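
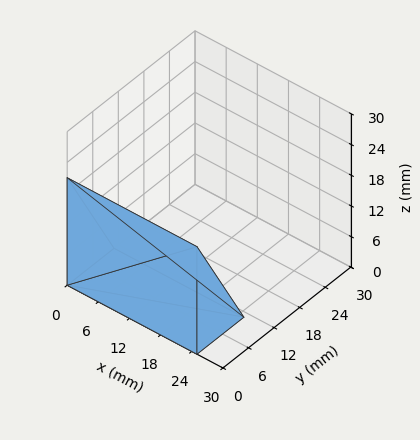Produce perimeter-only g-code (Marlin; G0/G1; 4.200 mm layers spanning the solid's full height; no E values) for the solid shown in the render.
Reading the render: the shape is a wedge (ramp): 25 × 11 mm base, rising to 21 mm along the y=0 edge and sloping linearly to z=0 at y=11 (dimensions read to the nearest mm from the axis ticks). For the g-code, the solid's height is divided into equal slices at the stated Δz and each level perimeter traced with G1 moves after a G0 lift.

; perimeter-only toolpath
G21 ; units = mm
G90 ; absolute positioning
G28 ; home
; layer 1
G0 Z4.200
G0 X0.000 Y0.000
G1 X25.000 Y0.000
G1 X25.000 Y8.800
G1 X0.000 Y8.800
G1 X0.000 Y0.000
; layer 2
G0 Z8.400
G0 X0.000 Y0.000
G1 X25.000 Y0.000
G1 X25.000 Y6.600
G1 X0.000 Y6.600
G1 X0.000 Y0.000
; layer 3
G0 Z12.600
G0 X0.000 Y0.000
G1 X25.000 Y0.000
G1 X25.000 Y4.400
G1 X0.000 Y4.400
G1 X0.000 Y0.000
; layer 4
G0 Z16.800
G0 X0.000 Y0.000
G1 X25.000 Y0.000
G1 X25.000 Y2.200
G1 X0.000 Y2.200
G1 X0.000 Y0.000
M2 ; end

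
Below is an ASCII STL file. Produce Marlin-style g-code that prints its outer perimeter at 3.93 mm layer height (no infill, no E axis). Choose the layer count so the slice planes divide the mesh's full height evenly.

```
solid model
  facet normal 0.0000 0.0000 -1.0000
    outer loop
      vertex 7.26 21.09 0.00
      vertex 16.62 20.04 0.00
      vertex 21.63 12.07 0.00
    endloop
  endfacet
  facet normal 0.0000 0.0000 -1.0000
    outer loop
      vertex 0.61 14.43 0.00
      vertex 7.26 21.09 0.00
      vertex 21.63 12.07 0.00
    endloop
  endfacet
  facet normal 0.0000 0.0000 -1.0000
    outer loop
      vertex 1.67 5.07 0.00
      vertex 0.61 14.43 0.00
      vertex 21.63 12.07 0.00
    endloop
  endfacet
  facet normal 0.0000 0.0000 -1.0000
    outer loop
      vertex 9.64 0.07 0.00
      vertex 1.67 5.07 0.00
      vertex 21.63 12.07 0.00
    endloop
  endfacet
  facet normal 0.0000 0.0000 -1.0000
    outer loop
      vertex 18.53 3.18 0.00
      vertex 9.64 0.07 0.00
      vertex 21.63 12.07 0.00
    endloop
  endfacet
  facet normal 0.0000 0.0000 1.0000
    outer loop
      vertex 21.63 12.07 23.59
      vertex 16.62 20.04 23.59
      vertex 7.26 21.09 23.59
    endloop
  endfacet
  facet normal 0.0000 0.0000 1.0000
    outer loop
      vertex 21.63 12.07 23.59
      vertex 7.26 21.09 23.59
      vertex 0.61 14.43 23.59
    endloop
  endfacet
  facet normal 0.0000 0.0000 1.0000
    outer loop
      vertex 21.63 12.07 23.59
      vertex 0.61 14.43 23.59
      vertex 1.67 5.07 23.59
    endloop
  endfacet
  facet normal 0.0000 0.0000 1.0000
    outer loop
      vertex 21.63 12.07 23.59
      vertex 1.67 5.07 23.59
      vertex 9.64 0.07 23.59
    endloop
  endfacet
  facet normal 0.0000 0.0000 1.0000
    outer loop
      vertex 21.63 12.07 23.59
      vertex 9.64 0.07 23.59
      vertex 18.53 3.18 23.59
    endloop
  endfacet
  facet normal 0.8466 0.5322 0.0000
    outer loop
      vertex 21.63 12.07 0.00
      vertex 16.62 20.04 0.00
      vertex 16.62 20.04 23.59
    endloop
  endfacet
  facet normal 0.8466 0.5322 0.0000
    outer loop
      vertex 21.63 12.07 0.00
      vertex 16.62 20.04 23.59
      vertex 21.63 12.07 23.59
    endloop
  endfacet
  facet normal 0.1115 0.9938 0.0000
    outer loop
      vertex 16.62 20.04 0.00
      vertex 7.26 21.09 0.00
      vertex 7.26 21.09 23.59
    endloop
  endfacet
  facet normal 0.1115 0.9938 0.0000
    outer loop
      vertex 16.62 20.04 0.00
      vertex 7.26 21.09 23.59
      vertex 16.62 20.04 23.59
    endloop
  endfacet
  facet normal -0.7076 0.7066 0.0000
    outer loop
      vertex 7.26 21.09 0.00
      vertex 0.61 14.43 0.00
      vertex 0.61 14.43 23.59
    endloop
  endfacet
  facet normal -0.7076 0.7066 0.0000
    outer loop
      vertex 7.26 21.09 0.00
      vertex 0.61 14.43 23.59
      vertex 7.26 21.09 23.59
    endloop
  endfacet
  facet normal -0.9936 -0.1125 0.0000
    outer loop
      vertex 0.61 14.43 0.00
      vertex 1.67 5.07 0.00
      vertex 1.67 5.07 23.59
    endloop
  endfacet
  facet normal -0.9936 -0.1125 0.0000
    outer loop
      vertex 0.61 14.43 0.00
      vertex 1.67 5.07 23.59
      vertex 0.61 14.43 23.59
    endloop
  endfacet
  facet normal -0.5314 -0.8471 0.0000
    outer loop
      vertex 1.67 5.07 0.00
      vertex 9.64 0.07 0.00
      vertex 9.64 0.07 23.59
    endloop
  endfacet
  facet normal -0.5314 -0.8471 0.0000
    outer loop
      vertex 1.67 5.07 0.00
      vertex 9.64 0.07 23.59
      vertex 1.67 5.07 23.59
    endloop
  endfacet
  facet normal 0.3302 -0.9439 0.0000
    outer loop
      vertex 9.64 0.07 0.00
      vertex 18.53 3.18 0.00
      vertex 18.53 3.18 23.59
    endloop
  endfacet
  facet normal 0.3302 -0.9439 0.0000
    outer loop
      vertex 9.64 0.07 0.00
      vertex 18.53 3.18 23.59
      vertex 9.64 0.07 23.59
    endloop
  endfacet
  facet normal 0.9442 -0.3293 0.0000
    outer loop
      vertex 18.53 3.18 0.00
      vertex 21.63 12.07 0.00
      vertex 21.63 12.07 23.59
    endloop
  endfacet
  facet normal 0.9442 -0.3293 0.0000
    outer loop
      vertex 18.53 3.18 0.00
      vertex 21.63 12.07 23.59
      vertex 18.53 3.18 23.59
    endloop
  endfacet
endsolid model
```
; perimeter-only toolpath
G21 ; units = mm
G90 ; absolute positioning
G28 ; home
; layer 1
G0 Z3.93
G0 X21.63 Y12.07
G1 X16.62 Y20.04
G1 X7.26 Y21.09
G1 X0.61 Y14.43
G1 X1.67 Y5.07
G1 X9.64 Y0.07
G1 X18.53 Y3.18
G1 X21.63 Y12.07
; layer 2
G0 Z7.86
G0 X21.63 Y12.07
G1 X16.62 Y20.04
G1 X7.26 Y21.09
G1 X0.61 Y14.43
G1 X1.67 Y5.07
G1 X9.64 Y0.07
G1 X18.53 Y3.18
G1 X21.63 Y12.07
; layer 3
G0 Z11.79
G0 X21.63 Y12.07
G1 X16.62 Y20.04
G1 X7.26 Y21.09
G1 X0.61 Y14.43
G1 X1.67 Y5.07
G1 X9.64 Y0.07
G1 X18.53 Y3.18
G1 X21.63 Y12.07
; layer 4
G0 Z15.73
G0 X21.63 Y12.07
G1 X16.62 Y20.04
G1 X7.26 Y21.09
G1 X0.61 Y14.43
G1 X1.67 Y5.07
G1 X9.64 Y0.07
G1 X18.53 Y3.18
G1 X21.63 Y12.07
; layer 5
G0 Z19.66
G0 X21.63 Y12.07
G1 X16.62 Y20.04
G1 X7.26 Y21.09
G1 X0.61 Y14.43
G1 X1.67 Y5.07
G1 X9.64 Y0.07
G1 X18.53 Y3.18
G1 X21.63 Y12.07
; layer 6
G0 Z23.59
G0 X21.63 Y12.07
G1 X16.62 Y20.04
G1 X7.26 Y21.09
G1 X0.61 Y14.43
G1 X1.67 Y5.07
G1 X9.64 Y0.07
G1 X18.53 Y3.18
G1 X21.63 Y12.07
M2 ; end

The solid is a regular 7-sided prism (a cylinder approximated with 7 flat sides), circumscribed radius ≈ 10.8 mm, height ≈ 23.6 mm. Slicing at Δz = 3.93 mm — 6 equal slices spanning the solid's height, so layer i sits at z = i·h/6 — gives 6 non-empty perimeters. Each is a 7-segment closed polygon; G0 lifts to the layer z and rapids to the start vertex, then G1 traces the edges.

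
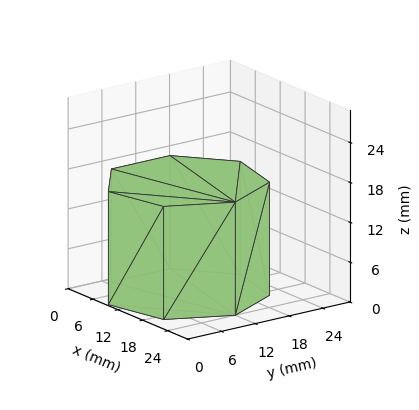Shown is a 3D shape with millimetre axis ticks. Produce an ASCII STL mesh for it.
Reading the render: the shape is a regular 7-sided prism (a cylinder approximated with 7 flat sides), circumscribed radius ≈ 12 mm, height ≈ 17 mm (dimensions read to the nearest mm from the axis ticks). For the STL, each face is triangulated and given an outward normal.

solid part
  facet normal 0.0000 0.0000 -1.0000
    outer loop
      vertex 9.3 23.7 0.0
      vertex 19.5 21.4 0.0
      vertex 24.0 12.0 0.0
    endloop
  endfacet
  facet normal 0.0000 0.0000 -1.0000
    outer loop
      vertex 1.2 17.2 0.0
      vertex 9.3 23.7 0.0
      vertex 24.0 12.0 0.0
    endloop
  endfacet
  facet normal 0.0000 0.0000 -1.0000
    outer loop
      vertex 1.2 6.8 0.0
      vertex 1.2 17.2 0.0
      vertex 24.0 12.0 0.0
    endloop
  endfacet
  facet normal 0.0000 0.0000 -1.0000
    outer loop
      vertex 9.3 0.3 0.0
      vertex 1.2 6.8 0.0
      vertex 24.0 12.0 0.0
    endloop
  endfacet
  facet normal 0.0000 0.0000 -1.0000
    outer loop
      vertex 19.5 2.6 0.0
      vertex 9.3 0.3 0.0
      vertex 24.0 12.0 0.0
    endloop
  endfacet
  facet normal 0.0000 0.0000 1.0000
    outer loop
      vertex 24.0 12.0 17.0
      vertex 19.5 21.4 17.0
      vertex 9.3 23.7 17.0
    endloop
  endfacet
  facet normal 0.0000 0.0000 1.0000
    outer loop
      vertex 24.0 12.0 17.0
      vertex 9.3 23.7 17.0
      vertex 1.2 17.2 17.0
    endloop
  endfacet
  facet normal 0.0000 0.0000 1.0000
    outer loop
      vertex 24.0 12.0 17.0
      vertex 1.2 17.2 17.0
      vertex 1.2 6.8 17.0
    endloop
  endfacet
  facet normal 0.0000 0.0000 1.0000
    outer loop
      vertex 24.0 12.0 17.0
      vertex 1.2 6.8 17.0
      vertex 9.3 0.3 17.0
    endloop
  endfacet
  facet normal 0.0000 0.0000 1.0000
    outer loop
      vertex 24.0 12.0 17.0
      vertex 9.3 0.3 17.0
      vertex 19.5 2.6 17.0
    endloop
  endfacet
  facet normal 0.9020 0.4318 0.0000
    outer loop
      vertex 24.0 12.0 0.0
      vertex 19.5 21.4 0.0
      vertex 19.5 21.4 17.0
    endloop
  endfacet
  facet normal 0.9020 0.4318 0.0000
    outer loop
      vertex 24.0 12.0 0.0
      vertex 19.5 21.4 17.0
      vertex 24.0 12.0 17.0
    endloop
  endfacet
  facet normal 0.2200 0.9755 0.0000
    outer loop
      vertex 19.5 21.4 0.0
      vertex 9.3 23.7 0.0
      vertex 9.3 23.7 17.0
    endloop
  endfacet
  facet normal 0.2200 0.9755 0.0000
    outer loop
      vertex 19.5 21.4 0.0
      vertex 9.3 23.7 17.0
      vertex 19.5 21.4 17.0
    endloop
  endfacet
  facet normal -0.6259 0.7799 0.0000
    outer loop
      vertex 9.3 23.7 0.0
      vertex 1.2 17.2 0.0
      vertex 1.2 17.2 17.0
    endloop
  endfacet
  facet normal -0.6259 0.7799 0.0000
    outer loop
      vertex 9.3 23.7 0.0
      vertex 1.2 17.2 17.0
      vertex 9.3 23.7 17.0
    endloop
  endfacet
  facet normal -1.0000 0.0000 0.0000
    outer loop
      vertex 1.2 17.2 0.0
      vertex 1.2 6.8 0.0
      vertex 1.2 6.8 17.0
    endloop
  endfacet
  facet normal -1.0000 0.0000 0.0000
    outer loop
      vertex 1.2 17.2 0.0
      vertex 1.2 6.8 17.0
      vertex 1.2 17.2 17.0
    endloop
  endfacet
  facet normal -0.6259 -0.7799 0.0000
    outer loop
      vertex 1.2 6.8 0.0
      vertex 9.3 0.3 0.0
      vertex 9.3 0.3 17.0
    endloop
  endfacet
  facet normal -0.6259 -0.7799 0.0000
    outer loop
      vertex 1.2 6.8 0.0
      vertex 9.3 0.3 17.0
      vertex 1.2 6.8 17.0
    endloop
  endfacet
  facet normal 0.2200 -0.9755 0.0000
    outer loop
      vertex 9.3 0.3 0.0
      vertex 19.5 2.6 0.0
      vertex 19.5 2.6 17.0
    endloop
  endfacet
  facet normal 0.2200 -0.9755 0.0000
    outer loop
      vertex 9.3 0.3 0.0
      vertex 19.5 2.6 17.0
      vertex 9.3 0.3 17.0
    endloop
  endfacet
  facet normal 0.9020 -0.4318 0.0000
    outer loop
      vertex 19.5 2.6 0.0
      vertex 24.0 12.0 0.0
      vertex 24.0 12.0 17.0
    endloop
  endfacet
  facet normal 0.9020 -0.4318 0.0000
    outer loop
      vertex 19.5 2.6 0.0
      vertex 24.0 12.0 17.0
      vertex 19.5 2.6 17.0
    endloop
  endfacet
endsolid part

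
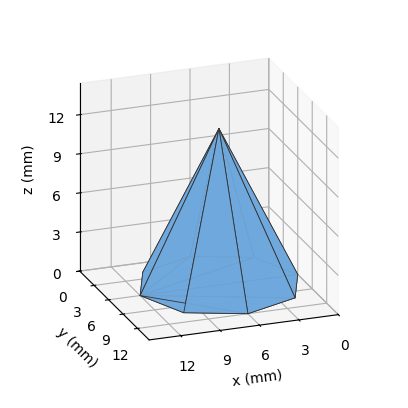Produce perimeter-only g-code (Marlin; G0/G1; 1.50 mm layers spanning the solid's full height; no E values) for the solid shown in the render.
Reading the render: the shape is a regular 8-sided pyramid, base circumscribed radius ≈ 6 mm, apex at z ≈ 12 mm (dimensions read to the nearest mm from the axis ticks). For the g-code, the solid's height is divided into equal slices at the stated Δz and each level perimeter traced with G1 moves after a G0 lift.

; perimeter-only toolpath
G21 ; units = mm
G90 ; absolute positioning
G28 ; home
; layer 1
G0 Z1.50
G0 X11.25 Y6.00
G1 X9.71 Y9.71
G1 X6.00 Y11.25
G1 X2.29 Y9.71
G1 X0.75 Y6.00
G1 X2.29 Y2.29
G1 X6.00 Y0.75
G1 X9.71 Y2.29
G1 X11.25 Y6.00
; layer 2
G0 Z3.00
G0 X10.50 Y6.00
G1 X9.18 Y9.18
G1 X6.00 Y10.50
G1 X2.82 Y9.18
G1 X1.50 Y6.00
G1 X2.82 Y2.82
G1 X6.00 Y1.50
G1 X9.18 Y2.82
G1 X10.50 Y6.00
; layer 3
G0 Z4.50
G0 X9.75 Y6.00
G1 X8.65 Y8.65
G1 X6.00 Y9.75
G1 X3.35 Y8.65
G1 X2.25 Y6.00
G1 X3.35 Y3.35
G1 X6.00 Y2.25
G1 X8.65 Y3.35
G1 X9.75 Y6.00
; layer 4
G0 Z6.00
G0 X9.00 Y6.00
G1 X8.12 Y8.12
G1 X6.00 Y9.00
G1 X3.88 Y8.12
G1 X3.00 Y6.00
G1 X3.88 Y3.88
G1 X6.00 Y3.00
G1 X8.12 Y3.88
G1 X9.00 Y6.00
; layer 5
G0 Z7.50
G0 X8.25 Y6.00
G1 X7.59 Y7.59
G1 X6.00 Y8.25
G1 X4.41 Y7.59
G1 X3.75 Y6.00
G1 X4.41 Y4.41
G1 X6.00 Y3.75
G1 X7.59 Y4.41
G1 X8.25 Y6.00
; layer 6
G0 Z9.00
G0 X7.50 Y6.00
G1 X7.06 Y7.06
G1 X6.00 Y7.50
G1 X4.94 Y7.06
G1 X4.50 Y6.00
G1 X4.94 Y4.94
G1 X6.00 Y4.50
G1 X7.06 Y4.94
G1 X7.50 Y6.00
; layer 7
G0 Z10.50
G0 X6.75 Y6.00
G1 X6.53 Y6.53
G1 X6.00 Y6.75
G1 X5.47 Y6.53
G1 X5.25 Y6.00
G1 X5.47 Y5.47
G1 X6.00 Y5.25
G1 X6.53 Y5.47
G1 X6.75 Y6.00
M2 ; end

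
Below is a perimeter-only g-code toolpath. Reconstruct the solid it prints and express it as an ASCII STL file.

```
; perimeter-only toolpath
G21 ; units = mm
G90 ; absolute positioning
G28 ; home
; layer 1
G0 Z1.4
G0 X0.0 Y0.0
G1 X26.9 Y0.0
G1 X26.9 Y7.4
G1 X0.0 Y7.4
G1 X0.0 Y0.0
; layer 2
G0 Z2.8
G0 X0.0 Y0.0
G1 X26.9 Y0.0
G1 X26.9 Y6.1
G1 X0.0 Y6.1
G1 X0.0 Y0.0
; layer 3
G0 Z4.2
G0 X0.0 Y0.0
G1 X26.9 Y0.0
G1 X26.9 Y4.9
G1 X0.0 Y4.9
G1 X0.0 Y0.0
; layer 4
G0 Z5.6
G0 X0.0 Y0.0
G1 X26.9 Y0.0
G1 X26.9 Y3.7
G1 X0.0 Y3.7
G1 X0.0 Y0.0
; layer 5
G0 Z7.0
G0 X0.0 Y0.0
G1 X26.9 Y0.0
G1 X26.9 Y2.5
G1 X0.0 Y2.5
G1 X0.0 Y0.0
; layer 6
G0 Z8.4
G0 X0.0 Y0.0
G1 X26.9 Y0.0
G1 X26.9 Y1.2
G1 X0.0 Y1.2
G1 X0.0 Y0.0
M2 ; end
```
solid part
  facet normal 0.0000 0.0000 -1.0000
    outer loop
      vertex 26.9 8.6 0.0
      vertex 26.9 0.0 0.0
      vertex 0.0 0.0 0.0
    endloop
  endfacet
  facet normal 0.0000 0.0000 -1.0000
    outer loop
      vertex 0.0 8.6 0.0
      vertex 26.9 8.6 0.0
      vertex 0.0 0.0 0.0
    endloop
  endfacet
  facet normal 0.0000 -1.0000 0.0000
    outer loop
      vertex 0.0 0.0 0.0
      vertex 26.9 0.0 0.0
      vertex 26.9 0.0 9.8
    endloop
  endfacet
  facet normal 0.0000 -1.0000 0.0000
    outer loop
      vertex 0.0 0.0 0.0
      vertex 26.9 0.0 9.8
      vertex 0.0 0.0 9.8
    endloop
  endfacet
  facet normal 0.0000 0.7516 0.6596
    outer loop
      vertex 0.0 0.0 9.8
      vertex 26.9 0.0 9.8
      vertex 26.9 8.6 0.0
    endloop
  endfacet
  facet normal 0.0000 0.7516 0.6596
    outer loop
      vertex 0.0 0.0 9.8
      vertex 26.9 8.6 0.0
      vertex 0.0 8.6 0.0
    endloop
  endfacet
  facet normal -1.0000 0.0000 0.0000
    outer loop
      vertex 0.0 0.0 9.8
      vertex 0.0 8.6 0.0
      vertex 0.0 0.0 0.0
    endloop
  endfacet
  facet normal 1.0000 0.0000 0.0000
    outer loop
      vertex 26.9 0.0 0.0
      vertex 26.9 8.6 0.0
      vertex 26.9 0.0 9.8
    endloop
  endfacet
endsolid part

The G0 Z moves step by Δz≈1.4 mm. The G1 loops shrink linearly with z, so the solid tapers from its base footprint up to z≈9.8. Closing with a flat bottom cap and the tapered top and triangulating gives 8 facets — a wedge (ramp): 26.9 × 8.6 mm base, rising to 9.8 mm along the y=0 edge and sloping linearly to z=0 at y=8.6.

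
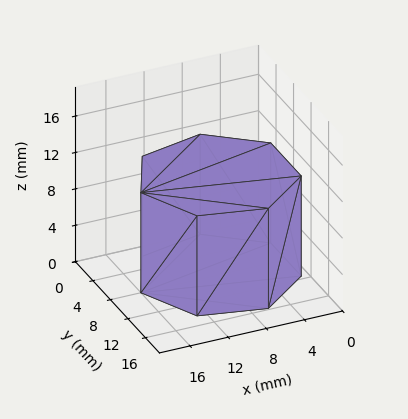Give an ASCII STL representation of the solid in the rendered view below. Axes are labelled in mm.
Reading the render: the shape is a regular 7-sided prism (a cylinder approximated with 7 flat sides), circumscribed radius ≈ 8 mm, height ≈ 11 mm (dimensions read to the nearest mm from the axis ticks). For the STL, each face is triangulated and given an outward normal.

solid part
  facet normal 0.0000 0.0000 -1.0000
    outer loop
      vertex 6.220 15.799 0.000
      vertex 12.988 14.255 0.000
      vertex 16.000 8.000 0.000
    endloop
  endfacet
  facet normal 0.0000 0.0000 -1.0000
    outer loop
      vertex 0.792 11.471 0.000
      vertex 6.220 15.799 0.000
      vertex 16.000 8.000 0.000
    endloop
  endfacet
  facet normal 0.0000 0.0000 -1.0000
    outer loop
      vertex 0.792 4.529 0.000
      vertex 0.792 11.471 0.000
      vertex 16.000 8.000 0.000
    endloop
  endfacet
  facet normal 0.0000 0.0000 -1.0000
    outer loop
      vertex 6.220 0.201 0.000
      vertex 0.792 4.529 0.000
      vertex 16.000 8.000 0.000
    endloop
  endfacet
  facet normal 0.0000 0.0000 -1.0000
    outer loop
      vertex 12.988 1.745 0.000
      vertex 6.220 0.201 0.000
      vertex 16.000 8.000 0.000
    endloop
  endfacet
  facet normal 0.0000 0.0000 1.0000
    outer loop
      vertex 16.000 8.000 11.000
      vertex 12.988 14.255 11.000
      vertex 6.220 15.799 11.000
    endloop
  endfacet
  facet normal 0.0000 0.0000 1.0000
    outer loop
      vertex 16.000 8.000 11.000
      vertex 6.220 15.799 11.000
      vertex 0.792 11.471 11.000
    endloop
  endfacet
  facet normal 0.0000 0.0000 1.0000
    outer loop
      vertex 16.000 8.000 11.000
      vertex 0.792 11.471 11.000
      vertex 0.792 4.529 11.000
    endloop
  endfacet
  facet normal 0.0000 0.0000 1.0000
    outer loop
      vertex 16.000 8.000 11.000
      vertex 0.792 4.529 11.000
      vertex 6.220 0.201 11.000
    endloop
  endfacet
  facet normal 0.0000 0.0000 1.0000
    outer loop
      vertex 16.000 8.000 11.000
      vertex 6.220 0.201 11.000
      vertex 12.988 1.745 11.000
    endloop
  endfacet
  facet normal 0.9010 0.4339 0.0000
    outer loop
      vertex 16.000 8.000 0.000
      vertex 12.988 14.255 0.000
      vertex 12.988 14.255 11.000
    endloop
  endfacet
  facet normal 0.9010 0.4339 0.0000
    outer loop
      vertex 16.000 8.000 0.000
      vertex 12.988 14.255 11.000
      vertex 16.000 8.000 11.000
    endloop
  endfacet
  facet normal 0.2224 0.9750 0.0000
    outer loop
      vertex 12.988 14.255 0.000
      vertex 6.220 15.799 0.000
      vertex 6.220 15.799 11.000
    endloop
  endfacet
  facet normal 0.2224 0.9750 0.0000
    outer loop
      vertex 12.988 14.255 0.000
      vertex 6.220 15.799 11.000
      vertex 12.988 14.255 11.000
    endloop
  endfacet
  facet normal -0.6234 0.7819 0.0000
    outer loop
      vertex 6.220 15.799 0.000
      vertex 0.792 11.471 0.000
      vertex 0.792 11.471 11.000
    endloop
  endfacet
  facet normal -0.6234 0.7819 0.0000
    outer loop
      vertex 6.220 15.799 0.000
      vertex 0.792 11.471 11.000
      vertex 6.220 15.799 11.000
    endloop
  endfacet
  facet normal -1.0000 0.0000 0.0000
    outer loop
      vertex 0.792 11.471 0.000
      vertex 0.792 4.529 0.000
      vertex 0.792 4.529 11.000
    endloop
  endfacet
  facet normal -1.0000 0.0000 0.0000
    outer loop
      vertex 0.792 11.471 0.000
      vertex 0.792 4.529 11.000
      vertex 0.792 11.471 11.000
    endloop
  endfacet
  facet normal -0.6234 -0.7819 0.0000
    outer loop
      vertex 0.792 4.529 0.000
      vertex 6.220 0.201 0.000
      vertex 6.220 0.201 11.000
    endloop
  endfacet
  facet normal -0.6234 -0.7819 0.0000
    outer loop
      vertex 0.792 4.529 0.000
      vertex 6.220 0.201 11.000
      vertex 0.792 4.529 11.000
    endloop
  endfacet
  facet normal 0.2224 -0.9750 0.0000
    outer loop
      vertex 6.220 0.201 0.000
      vertex 12.988 1.745 0.000
      vertex 12.988 1.745 11.000
    endloop
  endfacet
  facet normal 0.2224 -0.9750 0.0000
    outer loop
      vertex 6.220 0.201 0.000
      vertex 12.988 1.745 11.000
      vertex 6.220 0.201 11.000
    endloop
  endfacet
  facet normal 0.9010 -0.4339 0.0000
    outer loop
      vertex 12.988 1.745 0.000
      vertex 16.000 8.000 0.000
      vertex 16.000 8.000 11.000
    endloop
  endfacet
  facet normal 0.9010 -0.4339 0.0000
    outer loop
      vertex 12.988 1.745 0.000
      vertex 16.000 8.000 11.000
      vertex 12.988 1.745 11.000
    endloop
  endfacet
endsolid part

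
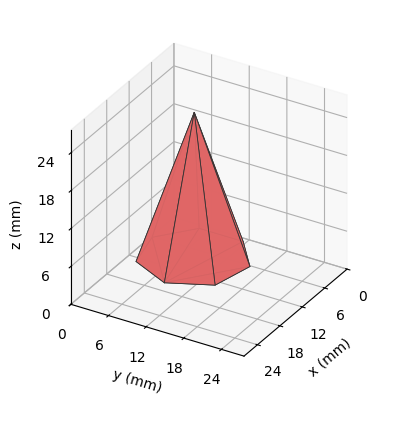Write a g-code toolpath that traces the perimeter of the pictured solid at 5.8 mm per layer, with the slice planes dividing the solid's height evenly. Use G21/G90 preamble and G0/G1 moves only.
Reading the render: the shape is a regular 7-sided pyramid, base circumscribed radius ≈ 8 mm, apex at z ≈ 23 mm (dimensions read to the nearest mm from the axis ticks). For the g-code, the solid's height is divided into equal slices at the stated Δz and each level perimeter traced with G1 moves after a G0 lift.

; perimeter-only toolpath
G21 ; units = mm
G90 ; absolute positioning
G28 ; home
; layer 1
G0 Z5.8
G0 X14.0 Y8.0
G1 X11.8 Y12.7
G1 X6.7 Y13.9
G1 X2.6 Y10.6
G1 X2.6 Y5.4
G1 X6.7 Y2.1
G1 X11.8 Y3.3
G1 X14.0 Y8.0
; layer 2
G0 Z11.5
G0 X12.0 Y8.0
G1 X10.5 Y11.2
G1 X7.1 Y11.9
G1 X4.4 Y9.8
G1 X4.4 Y6.2
G1 X7.1 Y4.1
G1 X10.5 Y4.8
G1 X12.0 Y8.0
; layer 3
G0 Z17.2
G0 X10.0 Y8.0
G1 X9.2 Y9.6
G1 X7.5 Y9.9
G1 X6.2 Y8.9
G1 X6.2 Y7.1
G1 X7.5 Y6.0
G1 X9.2 Y6.4
G1 X10.0 Y8.0
M2 ; end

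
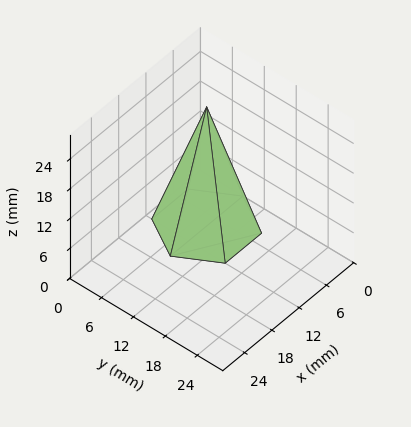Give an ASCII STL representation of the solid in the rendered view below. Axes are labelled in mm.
Reading the render: the shape is a regular 6-sided pyramid, base circumscribed radius ≈ 8 mm, apex at z ≈ 24 mm (dimensions read to the nearest mm from the axis ticks). For the STL, each face is triangulated and given an outward normal.

solid part
  facet normal 0.0000 0.0000 -1.0000
    outer loop
      vertex 4.0 14.9 0.0
      vertex 12.0 14.9 0.0
      vertex 16.0 8.0 0.0
    endloop
  endfacet
  facet normal 0.0000 0.0000 -1.0000
    outer loop
      vertex 0.0 8.0 0.0
      vertex 4.0 14.9 0.0
      vertex 16.0 8.0 0.0
    endloop
  endfacet
  facet normal 0.0000 0.0000 -1.0000
    outer loop
      vertex 4.0 1.1 0.0
      vertex 0.0 8.0 0.0
      vertex 16.0 8.0 0.0
    endloop
  endfacet
  facet normal 0.0000 0.0000 -1.0000
    outer loop
      vertex 12.0 1.1 0.0
      vertex 4.0 1.1 0.0
      vertex 16.0 8.0 0.0
    endloop
  endfacet
  facet normal 0.8313 0.4819 0.2771
    outer loop
      vertex 16.0 8.0 0.0
      vertex 12.0 14.9 0.0
      vertex 8.0 8.0 24.0
    endloop
  endfacet
  facet normal 0.0000 0.9611 0.2763
    outer loop
      vertex 12.0 14.9 0.0
      vertex 4.0 14.9 0.0
      vertex 8.0 8.0 24.0
    endloop
  endfacet
  facet normal -0.8313 0.4819 0.2771
    outer loop
      vertex 4.0 14.9 0.0
      vertex 0.0 8.0 0.0
      vertex 8.0 8.0 24.0
    endloop
  endfacet
  facet normal -0.8313 -0.4819 0.2771
    outer loop
      vertex 0.0 8.0 0.0
      vertex 4.0 1.1 0.0
      vertex 8.0 8.0 24.0
    endloop
  endfacet
  facet normal 0.0000 -0.9611 0.2763
    outer loop
      vertex 4.0 1.1 0.0
      vertex 12.0 1.1 0.0
      vertex 8.0 8.0 24.0
    endloop
  endfacet
  facet normal 0.8313 -0.4819 0.2771
    outer loop
      vertex 12.0 1.1 0.0
      vertex 16.0 8.0 0.0
      vertex 8.0 8.0 24.0
    endloop
  endfacet
endsolid part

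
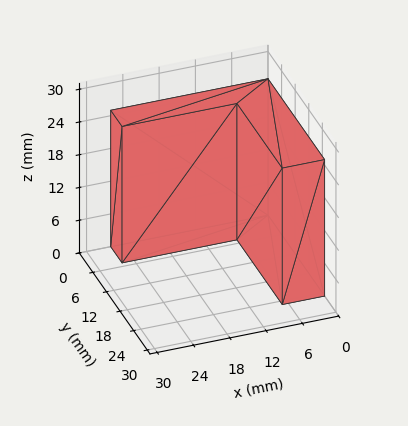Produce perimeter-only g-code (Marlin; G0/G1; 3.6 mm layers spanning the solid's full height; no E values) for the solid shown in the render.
Reading the render: the shape is an L-shaped prism: outer 26 × 25 mm, arm thicknesses ≈ 5 mm (horizontal) and 7 mm (vertical), extruded 25 mm in z (dimensions read to the nearest mm from the axis ticks). For the g-code, the solid's height is divided into equal slices at the stated Δz and each level perimeter traced with G1 moves after a G0 lift.

; perimeter-only toolpath
G21 ; units = mm
G90 ; absolute positioning
G28 ; home
; layer 1
G0 Z3.6
G0 X0.0 Y0.0
G1 X26.0 Y0.0
G1 X26.0 Y5.0
G1 X7.0 Y5.0
G1 X7.0 Y25.0
G1 X0.0 Y25.0
G1 X0.0 Y0.0
; layer 2
G0 Z7.1
G0 X0.0 Y0.0
G1 X26.0 Y0.0
G1 X26.0 Y5.0
G1 X7.0 Y5.0
G1 X7.0 Y25.0
G1 X0.0 Y25.0
G1 X0.0 Y0.0
; layer 3
G0 Z10.7
G0 X0.0 Y0.0
G1 X26.0 Y0.0
G1 X26.0 Y5.0
G1 X7.0 Y5.0
G1 X7.0 Y25.0
G1 X0.0 Y25.0
G1 X0.0 Y0.0
; layer 4
G0 Z14.3
G0 X0.0 Y0.0
G1 X26.0 Y0.0
G1 X26.0 Y5.0
G1 X7.0 Y5.0
G1 X7.0 Y25.0
G1 X0.0 Y25.0
G1 X0.0 Y0.0
; layer 5
G0 Z17.9
G0 X0.0 Y0.0
G1 X26.0 Y0.0
G1 X26.0 Y5.0
G1 X7.0 Y5.0
G1 X7.0 Y25.0
G1 X0.0 Y25.0
G1 X0.0 Y0.0
; layer 6
G0 Z21.4
G0 X0.0 Y0.0
G1 X26.0 Y0.0
G1 X26.0 Y5.0
G1 X7.0 Y5.0
G1 X7.0 Y25.0
G1 X0.0 Y25.0
G1 X0.0 Y0.0
; layer 7
G0 Z25.0
G0 X0.0 Y0.0
G1 X26.0 Y0.0
G1 X26.0 Y5.0
G1 X7.0 Y5.0
G1 X7.0 Y25.0
G1 X0.0 Y25.0
G1 X0.0 Y0.0
M2 ; end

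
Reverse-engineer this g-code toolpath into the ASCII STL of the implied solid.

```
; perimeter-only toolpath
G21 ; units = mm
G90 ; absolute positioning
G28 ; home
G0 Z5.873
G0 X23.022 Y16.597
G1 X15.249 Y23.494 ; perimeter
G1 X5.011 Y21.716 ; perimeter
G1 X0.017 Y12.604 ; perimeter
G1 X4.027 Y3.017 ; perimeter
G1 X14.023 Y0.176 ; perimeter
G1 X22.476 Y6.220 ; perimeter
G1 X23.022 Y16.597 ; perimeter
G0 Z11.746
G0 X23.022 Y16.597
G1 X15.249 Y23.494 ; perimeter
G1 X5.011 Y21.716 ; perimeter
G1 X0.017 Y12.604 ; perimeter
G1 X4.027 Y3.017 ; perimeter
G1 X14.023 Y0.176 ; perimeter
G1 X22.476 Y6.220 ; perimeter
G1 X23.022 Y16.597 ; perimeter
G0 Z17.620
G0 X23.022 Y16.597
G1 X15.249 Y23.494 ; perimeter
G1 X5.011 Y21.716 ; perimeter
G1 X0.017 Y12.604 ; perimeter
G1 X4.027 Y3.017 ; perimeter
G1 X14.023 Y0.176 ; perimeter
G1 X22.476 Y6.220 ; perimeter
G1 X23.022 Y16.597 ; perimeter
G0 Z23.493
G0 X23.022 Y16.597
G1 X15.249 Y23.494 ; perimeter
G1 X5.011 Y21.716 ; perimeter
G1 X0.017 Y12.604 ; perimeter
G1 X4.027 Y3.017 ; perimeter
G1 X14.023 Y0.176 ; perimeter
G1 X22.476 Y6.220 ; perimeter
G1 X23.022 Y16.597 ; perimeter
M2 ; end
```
solid part
  facet normal 0.0000 0.0000 -1.0000
    outer loop
      vertex 5.011 21.716 0.000
      vertex 15.249 23.494 0.000
      vertex 23.022 16.597 0.000
    endloop
  endfacet
  facet normal 0.0000 0.0000 -1.0000
    outer loop
      vertex 0.017 12.604 0.000
      vertex 5.011 21.716 0.000
      vertex 23.022 16.597 0.000
    endloop
  endfacet
  facet normal 0.0000 0.0000 -1.0000
    outer loop
      vertex 4.027 3.017 0.000
      vertex 0.017 12.604 0.000
      vertex 23.022 16.597 0.000
    endloop
  endfacet
  facet normal 0.0000 0.0000 -1.0000
    outer loop
      vertex 14.023 0.176 0.000
      vertex 4.027 3.017 0.000
      vertex 23.022 16.597 0.000
    endloop
  endfacet
  facet normal 0.0000 0.0000 -1.0000
    outer loop
      vertex 22.476 6.220 0.000
      vertex 14.023 0.176 0.000
      vertex 23.022 16.597 0.000
    endloop
  endfacet
  facet normal 0.0000 0.0000 1.0000
    outer loop
      vertex 23.022 16.597 23.493
      vertex 15.249 23.494 23.493
      vertex 5.011 21.716 23.493
    endloop
  endfacet
  facet normal 0.0000 0.0000 1.0000
    outer loop
      vertex 23.022 16.597 23.493
      vertex 5.011 21.716 23.493
      vertex 0.017 12.604 23.493
    endloop
  endfacet
  facet normal 0.0000 0.0000 1.0000
    outer loop
      vertex 23.022 16.597 23.493
      vertex 0.017 12.604 23.493
      vertex 4.027 3.017 23.493
    endloop
  endfacet
  facet normal 0.0000 0.0000 1.0000
    outer loop
      vertex 23.022 16.597 23.493
      vertex 4.027 3.017 23.493
      vertex 14.023 0.176 23.493
    endloop
  endfacet
  facet normal 0.0000 0.0000 1.0000
    outer loop
      vertex 23.022 16.597 23.493
      vertex 14.023 0.176 23.493
      vertex 22.476 6.220 23.493
    endloop
  endfacet
  facet normal 0.6637 0.7480 0.0000
    outer loop
      vertex 23.022 16.597 0.000
      vertex 15.249 23.494 0.000
      vertex 15.249 23.494 23.493
    endloop
  endfacet
  facet normal 0.6637 0.7480 0.0000
    outer loop
      vertex 23.022 16.597 0.000
      vertex 15.249 23.494 23.493
      vertex 23.022 16.597 23.493
    endloop
  endfacet
  facet normal -0.1711 0.9853 0.0000
    outer loop
      vertex 15.249 23.494 0.000
      vertex 5.011 21.716 0.000
      vertex 5.011 21.716 23.493
    endloop
  endfacet
  facet normal -0.1711 0.9853 0.0000
    outer loop
      vertex 15.249 23.494 0.000
      vertex 5.011 21.716 23.493
      vertex 15.249 23.494 23.493
    endloop
  endfacet
  facet normal -0.8769 0.4806 0.0000
    outer loop
      vertex 5.011 21.716 0.000
      vertex 0.017 12.604 0.000
      vertex 0.017 12.604 23.493
    endloop
  endfacet
  facet normal -0.8769 0.4806 0.0000
    outer loop
      vertex 5.011 21.716 0.000
      vertex 0.017 12.604 23.493
      vertex 5.011 21.716 23.493
    endloop
  endfacet
  facet normal -0.9225 -0.3859 0.0000
    outer loop
      vertex 0.017 12.604 0.000
      vertex 4.027 3.017 0.000
      vertex 4.027 3.017 23.493
    endloop
  endfacet
  facet normal -0.9225 -0.3859 0.0000
    outer loop
      vertex 0.017 12.604 0.000
      vertex 4.027 3.017 23.493
      vertex 0.017 12.604 23.493
    endloop
  endfacet
  facet normal -0.2734 -0.9619 0.0000
    outer loop
      vertex 4.027 3.017 0.000
      vertex 14.023 0.176 0.000
      vertex 14.023 0.176 23.493
    endloop
  endfacet
  facet normal -0.2734 -0.9619 0.0000
    outer loop
      vertex 4.027 3.017 0.000
      vertex 14.023 0.176 23.493
      vertex 4.027 3.017 23.493
    endloop
  endfacet
  facet normal 0.5816 -0.8135 0.0000
    outer loop
      vertex 14.023 0.176 0.000
      vertex 22.476 6.220 0.000
      vertex 22.476 6.220 23.493
    endloop
  endfacet
  facet normal 0.5816 -0.8135 0.0000
    outer loop
      vertex 14.023 0.176 0.000
      vertex 22.476 6.220 23.493
      vertex 14.023 0.176 23.493
    endloop
  endfacet
  facet normal 0.9986 -0.0525 0.0000
    outer loop
      vertex 22.476 6.220 0.000
      vertex 23.022 16.597 0.000
      vertex 23.022 16.597 23.493
    endloop
  endfacet
  facet normal 0.9986 -0.0525 0.0000
    outer loop
      vertex 22.476 6.220 0.000
      vertex 23.022 16.597 23.493
      vertex 22.476 6.220 23.493
    endloop
  endfacet
endsolid part

The G0 Z moves step by Δz≈5.873 mm. Every layer's G1 loop is the same polygon, so the solid is a straight extrusion of it from z=0 to z≈23.5. Closing with flat bottom and top caps and triangulating gives 24 facets — a regular 7-sided prism (a cylinder approximated with 7 flat sides), circumscribed radius ≈ 12 mm, height ≈ 23.5 mm.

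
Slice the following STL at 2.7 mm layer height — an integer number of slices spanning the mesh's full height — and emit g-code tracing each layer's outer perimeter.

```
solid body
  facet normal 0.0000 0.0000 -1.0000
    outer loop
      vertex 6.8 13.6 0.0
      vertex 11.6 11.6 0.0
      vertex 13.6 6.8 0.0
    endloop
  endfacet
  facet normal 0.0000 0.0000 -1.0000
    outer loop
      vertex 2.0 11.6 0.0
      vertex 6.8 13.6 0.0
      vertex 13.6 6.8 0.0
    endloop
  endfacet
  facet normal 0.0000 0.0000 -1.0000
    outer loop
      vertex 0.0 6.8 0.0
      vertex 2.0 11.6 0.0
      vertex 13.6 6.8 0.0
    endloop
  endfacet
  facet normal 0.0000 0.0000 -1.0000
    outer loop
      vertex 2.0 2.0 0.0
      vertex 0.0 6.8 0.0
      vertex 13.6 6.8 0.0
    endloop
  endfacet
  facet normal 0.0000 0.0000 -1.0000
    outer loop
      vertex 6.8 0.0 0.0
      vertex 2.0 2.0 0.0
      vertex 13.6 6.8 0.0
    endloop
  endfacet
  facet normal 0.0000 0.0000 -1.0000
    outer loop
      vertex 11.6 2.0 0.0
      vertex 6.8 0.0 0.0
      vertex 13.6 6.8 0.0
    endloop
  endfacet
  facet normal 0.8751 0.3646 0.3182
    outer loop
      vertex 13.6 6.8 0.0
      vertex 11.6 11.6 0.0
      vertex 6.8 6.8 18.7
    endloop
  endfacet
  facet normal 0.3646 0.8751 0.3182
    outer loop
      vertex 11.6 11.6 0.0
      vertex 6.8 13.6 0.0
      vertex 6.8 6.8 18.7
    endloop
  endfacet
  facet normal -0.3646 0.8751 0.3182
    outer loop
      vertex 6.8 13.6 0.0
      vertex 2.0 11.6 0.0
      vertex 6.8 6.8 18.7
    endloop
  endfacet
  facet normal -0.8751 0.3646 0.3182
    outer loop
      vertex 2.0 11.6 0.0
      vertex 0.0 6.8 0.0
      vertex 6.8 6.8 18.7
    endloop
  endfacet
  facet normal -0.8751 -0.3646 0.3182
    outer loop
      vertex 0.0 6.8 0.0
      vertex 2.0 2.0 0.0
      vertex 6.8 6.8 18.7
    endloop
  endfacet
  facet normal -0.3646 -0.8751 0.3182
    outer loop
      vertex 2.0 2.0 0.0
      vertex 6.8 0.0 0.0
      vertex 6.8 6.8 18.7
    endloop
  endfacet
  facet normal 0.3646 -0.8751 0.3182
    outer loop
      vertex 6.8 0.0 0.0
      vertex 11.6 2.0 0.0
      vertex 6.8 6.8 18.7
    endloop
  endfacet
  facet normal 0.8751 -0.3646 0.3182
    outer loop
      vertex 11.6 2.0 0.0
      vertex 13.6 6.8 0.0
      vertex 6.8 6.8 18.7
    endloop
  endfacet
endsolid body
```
; perimeter-only toolpath
G21 ; units = mm
G90 ; absolute positioning
G28 ; home
; layer 1
G0 Z2.7
G0 X12.6 Y6.8
G1 X10.9 Y10.9
G1 X6.8 Y12.6
G1 X2.7 Y10.9
G1 X1.0 Y6.8
G1 X2.7 Y2.7
G1 X6.8 Y1.0
G1 X10.9 Y2.7
G1 X12.6 Y6.8
; layer 2
G0 Z5.3
G0 X11.7 Y6.8
G1 X10.2 Y10.2
G1 X6.8 Y11.7
G1 X3.4 Y10.2
G1 X1.9 Y6.8
G1 X3.4 Y3.4
G1 X6.8 Y1.9
G1 X10.2 Y3.4
G1 X11.7 Y6.8
; layer 3
G0 Z8.0
G0 X10.7 Y6.8
G1 X9.5 Y9.5
G1 X6.8 Y10.7
G1 X4.1 Y9.5
G1 X2.9 Y6.8
G1 X4.1 Y4.1
G1 X6.8 Y2.9
G1 X9.5 Y4.1
G1 X10.7 Y6.8
; layer 4
G0 Z10.7
G0 X9.7 Y6.8
G1 X8.9 Y8.9
G1 X6.8 Y9.7
G1 X4.7 Y8.9
G1 X3.9 Y6.8
G1 X4.7 Y4.7
G1 X6.8 Y3.9
G1 X8.9 Y4.7
G1 X9.7 Y6.8
; layer 5
G0 Z13.4
G0 X8.7 Y6.8
G1 X8.2 Y8.2
G1 X6.8 Y8.7
G1 X5.4 Y8.2
G1 X4.9 Y6.8
G1 X5.4 Y5.4
G1 X6.8 Y4.9
G1 X8.2 Y5.4
G1 X8.7 Y6.8
; layer 6
G0 Z16.0
G0 X7.8 Y6.8
G1 X7.5 Y7.5
G1 X6.8 Y7.8
G1 X6.1 Y7.5
G1 X5.8 Y6.8
G1 X6.1 Y6.1
G1 X6.8 Y5.8
G1 X7.5 Y6.1
G1 X7.8 Y6.8
M2 ; end

The solid is a regular 8-sided pyramid, base circumscribed radius ≈ 6.8 mm, apex at z ≈ 18.7 mm. Slicing at Δz = 2.7 mm — 7 equal slices spanning the solid's height, so layer i sits at z = i·h/7 — gives 6 non-empty perimeters. Each is a 8-segment closed polygon; G0 lifts to the layer z and rapids to the start vertex, then G1 traces the edges. The cross-section shrinks linearly with z (the slice at the apex is degenerate and omitted).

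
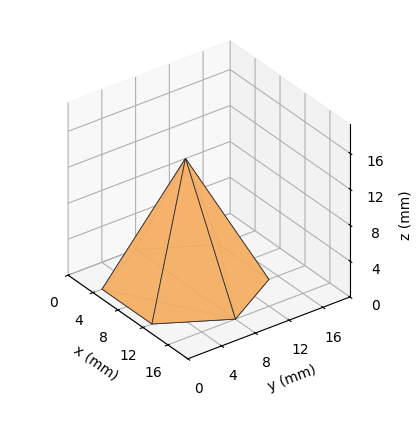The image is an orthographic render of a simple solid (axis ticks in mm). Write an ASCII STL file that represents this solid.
Reading the render: the shape is a regular 6-sided pyramid, base circumscribed radius ≈ 8 mm, apex at z ≈ 14 mm (dimensions read to the nearest mm from the axis ticks). For the STL, each face is triangulated and given an outward normal.

solid part
  facet normal 0.0000 0.0000 -1.0000
    outer loop
      vertex 4.00 14.93 0.00
      vertex 12.00 14.93 0.00
      vertex 16.00 8.00 0.00
    endloop
  endfacet
  facet normal 0.0000 0.0000 -1.0000
    outer loop
      vertex 0.00 8.00 0.00
      vertex 4.00 14.93 0.00
      vertex 16.00 8.00 0.00
    endloop
  endfacet
  facet normal 0.0000 0.0000 -1.0000
    outer loop
      vertex 4.00 1.07 0.00
      vertex 0.00 8.00 0.00
      vertex 16.00 8.00 0.00
    endloop
  endfacet
  facet normal 0.0000 0.0000 -1.0000
    outer loop
      vertex 12.00 1.07 0.00
      vertex 4.00 1.07 0.00
      vertex 16.00 8.00 0.00
    endloop
  endfacet
  facet normal 0.7762 0.4480 0.4436
    outer loop
      vertex 16.00 8.00 0.00
      vertex 12.00 14.93 0.00
      vertex 8.00 8.00 14.00
    endloop
  endfacet
  facet normal 0.0000 0.8962 0.4436
    outer loop
      vertex 12.00 14.93 0.00
      vertex 4.00 14.93 0.00
      vertex 8.00 8.00 14.00
    endloop
  endfacet
  facet normal -0.7762 0.4480 0.4436
    outer loop
      vertex 4.00 14.93 0.00
      vertex 0.00 8.00 0.00
      vertex 8.00 8.00 14.00
    endloop
  endfacet
  facet normal -0.7762 -0.4480 0.4436
    outer loop
      vertex 0.00 8.00 0.00
      vertex 4.00 1.07 0.00
      vertex 8.00 8.00 14.00
    endloop
  endfacet
  facet normal 0.0000 -0.8962 0.4436
    outer loop
      vertex 4.00 1.07 0.00
      vertex 12.00 1.07 0.00
      vertex 8.00 8.00 14.00
    endloop
  endfacet
  facet normal 0.7762 -0.4480 0.4436
    outer loop
      vertex 12.00 1.07 0.00
      vertex 16.00 8.00 0.00
      vertex 8.00 8.00 14.00
    endloop
  endfacet
endsolid part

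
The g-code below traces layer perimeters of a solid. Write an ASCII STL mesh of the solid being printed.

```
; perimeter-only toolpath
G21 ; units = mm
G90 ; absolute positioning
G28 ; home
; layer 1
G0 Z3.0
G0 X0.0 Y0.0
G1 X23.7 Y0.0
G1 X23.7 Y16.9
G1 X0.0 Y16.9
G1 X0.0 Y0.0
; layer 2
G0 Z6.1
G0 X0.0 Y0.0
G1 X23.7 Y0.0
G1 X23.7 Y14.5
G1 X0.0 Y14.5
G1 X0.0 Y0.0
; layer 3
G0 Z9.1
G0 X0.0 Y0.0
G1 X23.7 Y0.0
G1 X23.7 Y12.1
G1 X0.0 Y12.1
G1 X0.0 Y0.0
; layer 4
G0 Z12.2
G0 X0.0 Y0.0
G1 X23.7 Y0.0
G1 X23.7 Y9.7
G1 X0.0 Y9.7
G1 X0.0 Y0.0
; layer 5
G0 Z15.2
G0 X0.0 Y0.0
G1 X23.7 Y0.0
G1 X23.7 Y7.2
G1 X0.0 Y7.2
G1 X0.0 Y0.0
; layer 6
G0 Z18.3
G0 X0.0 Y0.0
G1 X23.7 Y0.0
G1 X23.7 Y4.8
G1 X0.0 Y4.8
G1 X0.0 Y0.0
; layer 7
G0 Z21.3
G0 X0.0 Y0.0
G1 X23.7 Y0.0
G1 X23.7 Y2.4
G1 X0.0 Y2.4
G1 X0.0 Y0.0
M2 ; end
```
solid part
  facet normal 0.0000 0.0000 -1.0000
    outer loop
      vertex 23.7 19.3 0.0
      vertex 23.7 0.0 0.0
      vertex 0.0 0.0 0.0
    endloop
  endfacet
  facet normal 0.0000 0.0000 -1.0000
    outer loop
      vertex 0.0 19.3 0.0
      vertex 23.7 19.3 0.0
      vertex 0.0 0.0 0.0
    endloop
  endfacet
  facet normal 0.0000 -1.0000 0.0000
    outer loop
      vertex 0.0 0.0 0.0
      vertex 23.7 0.0 0.0
      vertex 23.7 0.0 24.4
    endloop
  endfacet
  facet normal 0.0000 -1.0000 0.0000
    outer loop
      vertex 0.0 0.0 0.0
      vertex 23.7 0.0 24.4
      vertex 0.0 0.0 24.4
    endloop
  endfacet
  facet normal 0.0000 0.7843 0.6204
    outer loop
      vertex 0.0 0.0 24.4
      vertex 23.7 0.0 24.4
      vertex 23.7 19.3 0.0
    endloop
  endfacet
  facet normal 0.0000 0.7843 0.6204
    outer loop
      vertex 0.0 0.0 24.4
      vertex 23.7 19.3 0.0
      vertex 0.0 19.3 0.0
    endloop
  endfacet
  facet normal -1.0000 0.0000 0.0000
    outer loop
      vertex 0.0 0.0 24.4
      vertex 0.0 19.3 0.0
      vertex 0.0 0.0 0.0
    endloop
  endfacet
  facet normal 1.0000 0.0000 0.0000
    outer loop
      vertex 23.7 0.0 0.0
      vertex 23.7 19.3 0.0
      vertex 23.7 0.0 24.4
    endloop
  endfacet
endsolid part

The G0 Z moves step by Δz≈3.0 mm. The G1 loops shrink linearly with z, so the solid tapers from its base footprint up to z≈24.4. Closing with a flat bottom cap and the tapered top and triangulating gives 8 facets — a wedge (ramp): 23.7 × 19.3 mm base, rising to 24.4 mm along the y=0 edge and sloping linearly to z=0 at y=19.3.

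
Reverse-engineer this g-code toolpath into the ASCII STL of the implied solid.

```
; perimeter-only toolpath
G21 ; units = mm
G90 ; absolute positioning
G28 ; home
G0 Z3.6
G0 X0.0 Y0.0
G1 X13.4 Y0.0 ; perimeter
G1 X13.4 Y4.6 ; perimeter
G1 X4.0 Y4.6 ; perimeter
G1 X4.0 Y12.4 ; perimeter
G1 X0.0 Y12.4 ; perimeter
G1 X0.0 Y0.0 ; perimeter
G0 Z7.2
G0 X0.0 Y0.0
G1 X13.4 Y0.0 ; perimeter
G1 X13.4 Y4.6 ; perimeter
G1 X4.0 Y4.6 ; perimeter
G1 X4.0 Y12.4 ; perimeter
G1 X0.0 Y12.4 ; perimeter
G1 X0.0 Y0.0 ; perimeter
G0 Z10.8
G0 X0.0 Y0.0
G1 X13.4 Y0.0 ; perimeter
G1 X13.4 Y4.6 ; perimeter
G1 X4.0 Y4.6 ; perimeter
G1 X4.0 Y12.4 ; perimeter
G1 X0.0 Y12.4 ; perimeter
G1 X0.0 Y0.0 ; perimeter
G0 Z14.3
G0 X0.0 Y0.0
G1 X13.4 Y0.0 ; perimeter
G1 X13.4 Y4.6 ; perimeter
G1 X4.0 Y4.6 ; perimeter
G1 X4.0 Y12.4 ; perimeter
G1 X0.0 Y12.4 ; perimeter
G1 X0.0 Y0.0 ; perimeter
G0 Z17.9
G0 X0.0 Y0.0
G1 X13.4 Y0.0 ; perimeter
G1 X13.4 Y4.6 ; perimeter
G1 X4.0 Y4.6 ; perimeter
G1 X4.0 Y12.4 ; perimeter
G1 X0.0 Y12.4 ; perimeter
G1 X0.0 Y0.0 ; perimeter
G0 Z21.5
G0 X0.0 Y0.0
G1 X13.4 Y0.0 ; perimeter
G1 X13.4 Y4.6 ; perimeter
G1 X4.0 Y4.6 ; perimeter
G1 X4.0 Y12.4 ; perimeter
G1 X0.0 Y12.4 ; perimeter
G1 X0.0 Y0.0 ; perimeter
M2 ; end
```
solid part
  facet normal 0.0000 0.0000 -1.0000
    outer loop
      vertex 13.4 4.6 0.0
      vertex 13.4 0.0 0.0
      vertex 0.0 0.0 0.0
    endloop
  endfacet
  facet normal 0.0000 0.0000 -1.0000
    outer loop
      vertex 4.0 4.6 0.0
      vertex 13.4 4.6 0.0
      vertex 0.0 0.0 0.0
    endloop
  endfacet
  facet normal 0.0000 0.0000 -1.0000
    outer loop
      vertex 4.0 12.4 0.0
      vertex 4.0 4.6 0.0
      vertex 0.0 0.0 0.0
    endloop
  endfacet
  facet normal 0.0000 0.0000 -1.0000
    outer loop
      vertex 0.0 12.4 0.0
      vertex 4.0 12.4 0.0
      vertex 0.0 0.0 0.0
    endloop
  endfacet
  facet normal 0.0000 0.0000 1.0000
    outer loop
      vertex 0.0 0.0 21.5
      vertex 13.4 0.0 21.5
      vertex 13.4 4.6 21.5
    endloop
  endfacet
  facet normal 0.0000 0.0000 1.0000
    outer loop
      vertex 0.0 0.0 21.5
      vertex 13.4 4.6 21.5
      vertex 4.0 4.6 21.5
    endloop
  endfacet
  facet normal 0.0000 0.0000 1.0000
    outer loop
      vertex 0.0 0.0 21.5
      vertex 4.0 4.6 21.5
      vertex 4.0 12.4 21.5
    endloop
  endfacet
  facet normal 0.0000 0.0000 1.0000
    outer loop
      vertex 0.0 0.0 21.5
      vertex 4.0 12.4 21.5
      vertex 0.0 12.4 21.5
    endloop
  endfacet
  facet normal 0.0000 -1.0000 0.0000
    outer loop
      vertex 0.0 0.0 0.0
      vertex 13.4 0.0 0.0
      vertex 13.4 0.0 21.5
    endloop
  endfacet
  facet normal 0.0000 -1.0000 0.0000
    outer loop
      vertex 0.0 0.0 0.0
      vertex 13.4 0.0 21.5
      vertex 0.0 0.0 21.5
    endloop
  endfacet
  facet normal 1.0000 0.0000 0.0000
    outer loop
      vertex 13.4 0.0 0.0
      vertex 13.4 4.6 0.0
      vertex 13.4 4.6 21.5
    endloop
  endfacet
  facet normal 1.0000 0.0000 0.0000
    outer loop
      vertex 13.4 0.0 0.0
      vertex 13.4 4.6 21.5
      vertex 13.4 0.0 21.5
    endloop
  endfacet
  facet normal 0.0000 1.0000 0.0000
    outer loop
      vertex 13.4 4.6 0.0
      vertex 4.0 4.6 0.0
      vertex 4.0 4.6 21.5
    endloop
  endfacet
  facet normal 0.0000 1.0000 0.0000
    outer loop
      vertex 13.4 4.6 0.0
      vertex 4.0 4.6 21.5
      vertex 13.4 4.6 21.5
    endloop
  endfacet
  facet normal 1.0000 0.0000 0.0000
    outer loop
      vertex 4.0 4.6 0.0
      vertex 4.0 12.4 0.0
      vertex 4.0 12.4 21.5
    endloop
  endfacet
  facet normal 1.0000 0.0000 0.0000
    outer loop
      vertex 4.0 4.6 0.0
      vertex 4.0 12.4 21.5
      vertex 4.0 4.6 21.5
    endloop
  endfacet
  facet normal 0.0000 1.0000 0.0000
    outer loop
      vertex 4.0 12.4 0.0
      vertex 0.0 12.4 0.0
      vertex 0.0 12.4 21.5
    endloop
  endfacet
  facet normal 0.0000 1.0000 0.0000
    outer loop
      vertex 4.0 12.4 0.0
      vertex 0.0 12.4 21.5
      vertex 4.0 12.4 21.5
    endloop
  endfacet
  facet normal -1.0000 0.0000 0.0000
    outer loop
      vertex 0.0 12.4 0.0
      vertex 0.0 0.0 0.0
      vertex 0.0 0.0 21.5
    endloop
  endfacet
  facet normal -1.0000 0.0000 0.0000
    outer loop
      vertex 0.0 12.4 0.0
      vertex 0.0 0.0 21.5
      vertex 0.0 12.4 21.5
    endloop
  endfacet
endsolid part

The G0 Z moves step by Δz≈3.6 mm. Every layer's G1 loop is the same polygon, so the solid is a straight extrusion of it from z=0 to z≈21.5. Closing with flat bottom and top caps and triangulating gives 20 facets — an L-shaped prism: outer 13.4 × 12.4 mm, arm thicknesses ≈ 4.6 mm (horizontal) and 4 mm (vertical), extruded 21.5 mm in z.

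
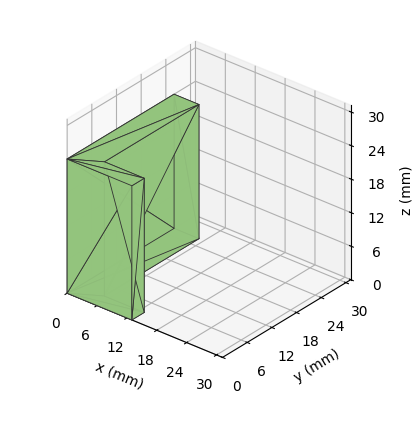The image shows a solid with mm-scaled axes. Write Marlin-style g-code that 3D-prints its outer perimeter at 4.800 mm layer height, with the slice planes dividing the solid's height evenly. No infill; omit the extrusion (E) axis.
Reading the render: the shape is an L-shaped prism: outer 13 × 26 mm, arm thicknesses ≈ 3 mm (horizontal) and 5 mm (vertical), extruded 24 mm in z (dimensions read to the nearest mm from the axis ticks). For the g-code, the solid's height is divided into equal slices at the stated Δz and each level perimeter traced with G1 moves after a G0 lift.

; perimeter-only toolpath
G21 ; units = mm
G90 ; absolute positioning
G28 ; home
; layer 1
G0 Z4.800
G0 X0.000 Y0.000
G1 X13.000 Y0.000
G1 X13.000 Y3.000
G1 X5.000 Y3.000
G1 X5.000 Y26.000
G1 X0.000 Y26.000
G1 X0.000 Y0.000
; layer 2
G0 Z9.600
G0 X0.000 Y0.000
G1 X13.000 Y0.000
G1 X13.000 Y3.000
G1 X5.000 Y3.000
G1 X5.000 Y26.000
G1 X0.000 Y26.000
G1 X0.000 Y0.000
; layer 3
G0 Z14.400
G0 X0.000 Y0.000
G1 X13.000 Y0.000
G1 X13.000 Y3.000
G1 X5.000 Y3.000
G1 X5.000 Y26.000
G1 X0.000 Y26.000
G1 X0.000 Y0.000
; layer 4
G0 Z19.200
G0 X0.000 Y0.000
G1 X13.000 Y0.000
G1 X13.000 Y3.000
G1 X5.000 Y3.000
G1 X5.000 Y26.000
G1 X0.000 Y26.000
G1 X0.000 Y0.000
; layer 5
G0 Z24.000
G0 X0.000 Y0.000
G1 X13.000 Y0.000
G1 X13.000 Y3.000
G1 X5.000 Y3.000
G1 X5.000 Y26.000
G1 X0.000 Y26.000
G1 X0.000 Y0.000
M2 ; end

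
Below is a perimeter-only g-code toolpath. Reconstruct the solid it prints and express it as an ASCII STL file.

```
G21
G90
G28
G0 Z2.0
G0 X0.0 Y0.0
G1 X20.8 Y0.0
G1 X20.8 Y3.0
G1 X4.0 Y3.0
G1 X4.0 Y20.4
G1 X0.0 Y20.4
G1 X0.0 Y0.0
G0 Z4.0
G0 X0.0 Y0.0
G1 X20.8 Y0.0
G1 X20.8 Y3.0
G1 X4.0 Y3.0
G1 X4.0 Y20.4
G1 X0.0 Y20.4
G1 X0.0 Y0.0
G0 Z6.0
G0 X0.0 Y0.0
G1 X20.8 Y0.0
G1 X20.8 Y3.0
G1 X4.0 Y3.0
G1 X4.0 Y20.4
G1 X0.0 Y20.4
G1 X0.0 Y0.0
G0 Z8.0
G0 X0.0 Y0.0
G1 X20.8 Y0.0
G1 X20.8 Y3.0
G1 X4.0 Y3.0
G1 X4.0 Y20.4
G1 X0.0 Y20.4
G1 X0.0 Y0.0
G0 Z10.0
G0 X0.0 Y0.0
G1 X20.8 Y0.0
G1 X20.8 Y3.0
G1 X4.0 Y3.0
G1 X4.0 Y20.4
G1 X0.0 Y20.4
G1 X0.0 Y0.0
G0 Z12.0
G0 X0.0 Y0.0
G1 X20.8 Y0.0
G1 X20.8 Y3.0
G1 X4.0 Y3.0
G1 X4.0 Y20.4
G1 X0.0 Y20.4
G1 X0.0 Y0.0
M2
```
solid part
  facet normal 0.0000 0.0000 -1.0000
    outer loop
      vertex 20.8 3.0 0.0
      vertex 20.8 0.0 0.0
      vertex 0.0 0.0 0.0
    endloop
  endfacet
  facet normal 0.0000 0.0000 -1.0000
    outer loop
      vertex 4.0 3.0 0.0
      vertex 20.8 3.0 0.0
      vertex 0.0 0.0 0.0
    endloop
  endfacet
  facet normal 0.0000 0.0000 -1.0000
    outer loop
      vertex 4.0 20.4 0.0
      vertex 4.0 3.0 0.0
      vertex 0.0 0.0 0.0
    endloop
  endfacet
  facet normal 0.0000 0.0000 -1.0000
    outer loop
      vertex 0.0 20.4 0.0
      vertex 4.0 20.4 0.0
      vertex 0.0 0.0 0.0
    endloop
  endfacet
  facet normal 0.0000 0.0000 1.0000
    outer loop
      vertex 0.0 0.0 12.0
      vertex 20.8 0.0 12.0
      vertex 20.8 3.0 12.0
    endloop
  endfacet
  facet normal 0.0000 0.0000 1.0000
    outer loop
      vertex 0.0 0.0 12.0
      vertex 20.8 3.0 12.0
      vertex 4.0 3.0 12.0
    endloop
  endfacet
  facet normal 0.0000 0.0000 1.0000
    outer loop
      vertex 0.0 0.0 12.0
      vertex 4.0 3.0 12.0
      vertex 4.0 20.4 12.0
    endloop
  endfacet
  facet normal 0.0000 0.0000 1.0000
    outer loop
      vertex 0.0 0.0 12.0
      vertex 4.0 20.4 12.0
      vertex 0.0 20.4 12.0
    endloop
  endfacet
  facet normal 0.0000 -1.0000 0.0000
    outer loop
      vertex 0.0 0.0 0.0
      vertex 20.8 0.0 0.0
      vertex 20.8 0.0 12.0
    endloop
  endfacet
  facet normal 0.0000 -1.0000 0.0000
    outer loop
      vertex 0.0 0.0 0.0
      vertex 20.8 0.0 12.0
      vertex 0.0 0.0 12.0
    endloop
  endfacet
  facet normal 1.0000 0.0000 0.0000
    outer loop
      vertex 20.8 0.0 0.0
      vertex 20.8 3.0 0.0
      vertex 20.8 3.0 12.0
    endloop
  endfacet
  facet normal 1.0000 0.0000 0.0000
    outer loop
      vertex 20.8 0.0 0.0
      vertex 20.8 3.0 12.0
      vertex 20.8 0.0 12.0
    endloop
  endfacet
  facet normal 0.0000 1.0000 0.0000
    outer loop
      vertex 20.8 3.0 0.0
      vertex 4.0 3.0 0.0
      vertex 4.0 3.0 12.0
    endloop
  endfacet
  facet normal 0.0000 1.0000 0.0000
    outer loop
      vertex 20.8 3.0 0.0
      vertex 4.0 3.0 12.0
      vertex 20.8 3.0 12.0
    endloop
  endfacet
  facet normal 1.0000 0.0000 0.0000
    outer loop
      vertex 4.0 3.0 0.0
      vertex 4.0 20.4 0.0
      vertex 4.0 20.4 12.0
    endloop
  endfacet
  facet normal 1.0000 0.0000 0.0000
    outer loop
      vertex 4.0 3.0 0.0
      vertex 4.0 20.4 12.0
      vertex 4.0 3.0 12.0
    endloop
  endfacet
  facet normal 0.0000 1.0000 0.0000
    outer loop
      vertex 4.0 20.4 0.0
      vertex 0.0 20.4 0.0
      vertex 0.0 20.4 12.0
    endloop
  endfacet
  facet normal 0.0000 1.0000 0.0000
    outer loop
      vertex 4.0 20.4 0.0
      vertex 0.0 20.4 12.0
      vertex 4.0 20.4 12.0
    endloop
  endfacet
  facet normal -1.0000 0.0000 0.0000
    outer loop
      vertex 0.0 20.4 0.0
      vertex 0.0 0.0 0.0
      vertex 0.0 0.0 12.0
    endloop
  endfacet
  facet normal -1.0000 0.0000 0.0000
    outer loop
      vertex 0.0 20.4 0.0
      vertex 0.0 0.0 12.0
      vertex 0.0 20.4 12.0
    endloop
  endfacet
endsolid part

The G0 Z moves step by Δz≈2.0 mm. Every layer's G1 loop is the same polygon, so the solid is a straight extrusion of it from z=0 to z≈12. Closing with flat bottom and top caps and triangulating gives 20 facets — an L-shaped prism: outer 20.8 × 20.4 mm, arm thicknesses ≈ 3 mm (horizontal) and 4 mm (vertical), extruded 12 mm in z.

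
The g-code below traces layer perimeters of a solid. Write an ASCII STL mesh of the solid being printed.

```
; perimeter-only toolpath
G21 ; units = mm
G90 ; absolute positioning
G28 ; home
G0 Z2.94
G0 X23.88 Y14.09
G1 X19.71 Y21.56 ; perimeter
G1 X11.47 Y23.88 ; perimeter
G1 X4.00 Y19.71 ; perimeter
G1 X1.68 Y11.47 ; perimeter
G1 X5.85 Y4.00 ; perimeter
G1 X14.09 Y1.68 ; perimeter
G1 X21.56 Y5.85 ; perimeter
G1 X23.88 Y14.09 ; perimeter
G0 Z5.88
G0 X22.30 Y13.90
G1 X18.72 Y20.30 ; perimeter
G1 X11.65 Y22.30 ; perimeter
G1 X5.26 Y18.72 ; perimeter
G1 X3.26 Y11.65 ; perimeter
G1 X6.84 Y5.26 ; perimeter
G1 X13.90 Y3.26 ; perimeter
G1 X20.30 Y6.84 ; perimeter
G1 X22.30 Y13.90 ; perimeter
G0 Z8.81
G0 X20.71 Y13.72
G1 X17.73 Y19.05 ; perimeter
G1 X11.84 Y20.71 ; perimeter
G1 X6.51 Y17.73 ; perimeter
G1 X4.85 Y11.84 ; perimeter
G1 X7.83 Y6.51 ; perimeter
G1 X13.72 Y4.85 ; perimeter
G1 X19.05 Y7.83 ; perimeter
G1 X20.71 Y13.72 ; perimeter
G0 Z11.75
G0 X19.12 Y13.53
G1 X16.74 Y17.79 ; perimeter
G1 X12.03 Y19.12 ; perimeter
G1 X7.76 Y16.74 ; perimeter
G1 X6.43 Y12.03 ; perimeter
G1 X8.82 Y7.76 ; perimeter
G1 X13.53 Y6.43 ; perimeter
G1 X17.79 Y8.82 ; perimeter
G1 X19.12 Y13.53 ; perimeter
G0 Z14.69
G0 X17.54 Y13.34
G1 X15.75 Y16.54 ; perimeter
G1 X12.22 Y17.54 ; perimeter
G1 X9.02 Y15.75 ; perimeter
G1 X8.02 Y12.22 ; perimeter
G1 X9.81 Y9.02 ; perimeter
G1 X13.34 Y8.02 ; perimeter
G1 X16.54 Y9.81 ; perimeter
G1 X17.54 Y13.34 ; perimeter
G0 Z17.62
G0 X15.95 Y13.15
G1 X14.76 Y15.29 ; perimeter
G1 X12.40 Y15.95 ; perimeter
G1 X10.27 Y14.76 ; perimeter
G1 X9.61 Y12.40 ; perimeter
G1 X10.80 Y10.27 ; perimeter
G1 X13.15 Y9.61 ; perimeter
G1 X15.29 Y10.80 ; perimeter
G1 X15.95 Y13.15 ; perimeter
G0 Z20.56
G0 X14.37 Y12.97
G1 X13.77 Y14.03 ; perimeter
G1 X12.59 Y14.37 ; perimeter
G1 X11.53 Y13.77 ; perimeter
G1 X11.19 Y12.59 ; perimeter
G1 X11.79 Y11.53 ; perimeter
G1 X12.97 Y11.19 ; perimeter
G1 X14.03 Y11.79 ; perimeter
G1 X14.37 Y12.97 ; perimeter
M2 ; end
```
solid part
  facet normal 0.0000 0.0000 -1.0000
    outer loop
      vertex 11.28 25.47 0.00
      vertex 20.70 22.81 0.00
      vertex 25.47 14.28 0.00
    endloop
  endfacet
  facet normal 0.0000 0.0000 -1.0000
    outer loop
      vertex 2.75 20.70 0.00
      vertex 11.28 25.47 0.00
      vertex 25.47 14.28 0.00
    endloop
  endfacet
  facet normal 0.0000 0.0000 -1.0000
    outer loop
      vertex 0.09 11.28 0.00
      vertex 2.75 20.70 0.00
      vertex 25.47 14.28 0.00
    endloop
  endfacet
  facet normal 0.0000 0.0000 -1.0000
    outer loop
      vertex 4.86 2.75 0.00
      vertex 0.09 11.28 0.00
      vertex 25.47 14.28 0.00
    endloop
  endfacet
  facet normal 0.0000 0.0000 -1.0000
    outer loop
      vertex 14.28 0.09 0.00
      vertex 4.86 2.75 0.00
      vertex 25.47 14.28 0.00
    endloop
  endfacet
  facet normal 0.0000 0.0000 -1.0000
    outer loop
      vertex 22.81 4.86 0.00
      vertex 14.28 0.09 0.00
      vertex 25.47 14.28 0.00
    endloop
  endfacet
  facet normal 0.7799 0.4361 0.4490
    outer loop
      vertex 25.47 14.28 0.00
      vertex 20.70 22.81 0.00
      vertex 12.78 12.78 23.50
    endloop
  endfacet
  facet normal 0.2428 0.8600 0.4489
    outer loop
      vertex 20.70 22.81 0.00
      vertex 11.28 25.47 0.00
      vertex 12.78 12.78 23.50
    endloop
  endfacet
  facet normal -0.4361 0.7799 0.4490
    outer loop
      vertex 11.28 25.47 0.00
      vertex 2.75 20.70 0.00
      vertex 12.78 12.78 23.50
    endloop
  endfacet
  facet normal -0.8600 0.2428 0.4489
    outer loop
      vertex 2.75 20.70 0.00
      vertex 0.09 11.28 0.00
      vertex 12.78 12.78 23.50
    endloop
  endfacet
  facet normal -0.7799 -0.4361 0.4490
    outer loop
      vertex 0.09 11.28 0.00
      vertex 4.86 2.75 0.00
      vertex 12.78 12.78 23.50
    endloop
  endfacet
  facet normal -0.2428 -0.8600 0.4489
    outer loop
      vertex 4.86 2.75 0.00
      vertex 14.28 0.09 0.00
      vertex 12.78 12.78 23.50
    endloop
  endfacet
  facet normal 0.4361 -0.7799 0.4490
    outer loop
      vertex 14.28 0.09 0.00
      vertex 22.81 4.86 0.00
      vertex 12.78 12.78 23.50
    endloop
  endfacet
  facet normal 0.8600 -0.2428 0.4489
    outer loop
      vertex 22.81 4.86 0.00
      vertex 25.47 14.28 0.00
      vertex 12.78 12.78 23.50
    endloop
  endfacet
endsolid part

The G0 Z moves step by Δz≈2.94 mm. The G1 loops shrink linearly with z, so the solid tapers from its base footprint up to z≈23.5. Closing with a flat bottom cap and the tapered top and triangulating gives 14 facets — a regular 8-sided pyramid, base circumscribed radius ≈ 12.8 mm, apex at z ≈ 23.5 mm.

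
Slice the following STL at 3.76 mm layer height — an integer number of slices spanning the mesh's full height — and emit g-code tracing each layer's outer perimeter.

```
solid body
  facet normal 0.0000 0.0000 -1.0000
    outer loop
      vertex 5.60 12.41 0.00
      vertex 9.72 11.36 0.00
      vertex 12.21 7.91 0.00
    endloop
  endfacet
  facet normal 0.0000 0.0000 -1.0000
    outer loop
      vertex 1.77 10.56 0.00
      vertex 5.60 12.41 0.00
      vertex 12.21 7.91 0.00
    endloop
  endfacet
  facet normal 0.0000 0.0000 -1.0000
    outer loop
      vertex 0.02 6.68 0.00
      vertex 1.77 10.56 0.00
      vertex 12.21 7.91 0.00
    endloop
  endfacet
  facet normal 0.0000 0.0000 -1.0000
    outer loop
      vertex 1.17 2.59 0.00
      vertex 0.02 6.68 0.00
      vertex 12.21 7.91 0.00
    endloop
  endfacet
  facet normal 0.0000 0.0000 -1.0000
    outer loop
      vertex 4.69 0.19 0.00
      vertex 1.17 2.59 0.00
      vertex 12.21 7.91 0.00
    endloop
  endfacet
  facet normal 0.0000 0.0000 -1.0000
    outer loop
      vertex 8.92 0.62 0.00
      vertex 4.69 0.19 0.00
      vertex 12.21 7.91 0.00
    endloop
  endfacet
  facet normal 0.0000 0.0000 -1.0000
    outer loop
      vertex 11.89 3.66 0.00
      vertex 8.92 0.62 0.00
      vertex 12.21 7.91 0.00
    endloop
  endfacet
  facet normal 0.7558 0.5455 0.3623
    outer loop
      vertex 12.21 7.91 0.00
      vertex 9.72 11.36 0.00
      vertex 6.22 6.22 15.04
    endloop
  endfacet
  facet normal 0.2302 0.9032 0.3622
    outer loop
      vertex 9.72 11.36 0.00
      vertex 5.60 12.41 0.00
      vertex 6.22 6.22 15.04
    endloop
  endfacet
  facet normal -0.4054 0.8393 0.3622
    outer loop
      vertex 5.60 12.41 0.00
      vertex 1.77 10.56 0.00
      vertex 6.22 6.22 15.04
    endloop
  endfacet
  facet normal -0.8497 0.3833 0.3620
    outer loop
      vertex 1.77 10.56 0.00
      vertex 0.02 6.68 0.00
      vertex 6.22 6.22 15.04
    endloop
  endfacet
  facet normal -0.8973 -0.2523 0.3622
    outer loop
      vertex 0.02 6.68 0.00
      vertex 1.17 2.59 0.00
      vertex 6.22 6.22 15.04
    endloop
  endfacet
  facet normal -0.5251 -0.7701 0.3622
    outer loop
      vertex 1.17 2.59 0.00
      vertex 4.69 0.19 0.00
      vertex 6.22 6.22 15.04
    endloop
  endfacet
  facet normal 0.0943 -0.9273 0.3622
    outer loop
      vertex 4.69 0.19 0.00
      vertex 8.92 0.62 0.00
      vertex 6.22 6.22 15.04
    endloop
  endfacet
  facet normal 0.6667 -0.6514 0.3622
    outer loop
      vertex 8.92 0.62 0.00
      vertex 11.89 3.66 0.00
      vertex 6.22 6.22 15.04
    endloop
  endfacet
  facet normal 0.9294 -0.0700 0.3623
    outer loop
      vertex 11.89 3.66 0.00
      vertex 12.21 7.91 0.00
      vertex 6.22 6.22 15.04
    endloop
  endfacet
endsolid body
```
; perimeter-only toolpath
G21 ; units = mm
G90 ; absolute positioning
G28 ; home
; layer 1
G0 Z3.76
G0 X10.71 Y7.49
G1 X8.85 Y10.07
G1 X5.75 Y10.86
G1 X2.88 Y9.47
G1 X1.57 Y6.56
G1 X2.43 Y3.50
G1 X5.07 Y1.70
G1 X8.24 Y2.02
G1 X10.47 Y4.30
G1 X10.71 Y7.49
; layer 2
G0 Z7.52
G0 X9.21 Y7.06
G1 X7.97 Y8.79
G1 X5.91 Y9.31
G1 X4.00 Y8.39
G1 X3.12 Y6.45
G1 X3.69 Y4.40
G1 X5.46 Y3.21
G1 X7.57 Y3.42
G1 X9.05 Y4.94
G1 X9.21 Y7.06
; layer 3
G0 Z11.28
G0 X7.72 Y6.64
G1 X7.10 Y7.50
G1 X6.06 Y7.77
G1 X5.11 Y7.30
G1 X4.67 Y6.33
G1 X4.96 Y5.31
G1 X5.84 Y4.71
G1 X6.89 Y4.82
G1 X7.64 Y5.58
G1 X7.72 Y6.64
M2 ; end

The solid is a regular 9-sided pyramid, base circumscribed radius ≈ 6.22 mm, apex at z ≈ 15 mm. Slicing at Δz = 3.76 mm — 4 equal slices spanning the solid's height, so layer i sits at z = i·h/4 — gives 3 non-empty perimeters. Each is a 9-segment closed polygon; G0 lifts to the layer z and rapids to the start vertex, then G1 traces the edges. The cross-section shrinks linearly with z (the slice at the apex is degenerate and omitted).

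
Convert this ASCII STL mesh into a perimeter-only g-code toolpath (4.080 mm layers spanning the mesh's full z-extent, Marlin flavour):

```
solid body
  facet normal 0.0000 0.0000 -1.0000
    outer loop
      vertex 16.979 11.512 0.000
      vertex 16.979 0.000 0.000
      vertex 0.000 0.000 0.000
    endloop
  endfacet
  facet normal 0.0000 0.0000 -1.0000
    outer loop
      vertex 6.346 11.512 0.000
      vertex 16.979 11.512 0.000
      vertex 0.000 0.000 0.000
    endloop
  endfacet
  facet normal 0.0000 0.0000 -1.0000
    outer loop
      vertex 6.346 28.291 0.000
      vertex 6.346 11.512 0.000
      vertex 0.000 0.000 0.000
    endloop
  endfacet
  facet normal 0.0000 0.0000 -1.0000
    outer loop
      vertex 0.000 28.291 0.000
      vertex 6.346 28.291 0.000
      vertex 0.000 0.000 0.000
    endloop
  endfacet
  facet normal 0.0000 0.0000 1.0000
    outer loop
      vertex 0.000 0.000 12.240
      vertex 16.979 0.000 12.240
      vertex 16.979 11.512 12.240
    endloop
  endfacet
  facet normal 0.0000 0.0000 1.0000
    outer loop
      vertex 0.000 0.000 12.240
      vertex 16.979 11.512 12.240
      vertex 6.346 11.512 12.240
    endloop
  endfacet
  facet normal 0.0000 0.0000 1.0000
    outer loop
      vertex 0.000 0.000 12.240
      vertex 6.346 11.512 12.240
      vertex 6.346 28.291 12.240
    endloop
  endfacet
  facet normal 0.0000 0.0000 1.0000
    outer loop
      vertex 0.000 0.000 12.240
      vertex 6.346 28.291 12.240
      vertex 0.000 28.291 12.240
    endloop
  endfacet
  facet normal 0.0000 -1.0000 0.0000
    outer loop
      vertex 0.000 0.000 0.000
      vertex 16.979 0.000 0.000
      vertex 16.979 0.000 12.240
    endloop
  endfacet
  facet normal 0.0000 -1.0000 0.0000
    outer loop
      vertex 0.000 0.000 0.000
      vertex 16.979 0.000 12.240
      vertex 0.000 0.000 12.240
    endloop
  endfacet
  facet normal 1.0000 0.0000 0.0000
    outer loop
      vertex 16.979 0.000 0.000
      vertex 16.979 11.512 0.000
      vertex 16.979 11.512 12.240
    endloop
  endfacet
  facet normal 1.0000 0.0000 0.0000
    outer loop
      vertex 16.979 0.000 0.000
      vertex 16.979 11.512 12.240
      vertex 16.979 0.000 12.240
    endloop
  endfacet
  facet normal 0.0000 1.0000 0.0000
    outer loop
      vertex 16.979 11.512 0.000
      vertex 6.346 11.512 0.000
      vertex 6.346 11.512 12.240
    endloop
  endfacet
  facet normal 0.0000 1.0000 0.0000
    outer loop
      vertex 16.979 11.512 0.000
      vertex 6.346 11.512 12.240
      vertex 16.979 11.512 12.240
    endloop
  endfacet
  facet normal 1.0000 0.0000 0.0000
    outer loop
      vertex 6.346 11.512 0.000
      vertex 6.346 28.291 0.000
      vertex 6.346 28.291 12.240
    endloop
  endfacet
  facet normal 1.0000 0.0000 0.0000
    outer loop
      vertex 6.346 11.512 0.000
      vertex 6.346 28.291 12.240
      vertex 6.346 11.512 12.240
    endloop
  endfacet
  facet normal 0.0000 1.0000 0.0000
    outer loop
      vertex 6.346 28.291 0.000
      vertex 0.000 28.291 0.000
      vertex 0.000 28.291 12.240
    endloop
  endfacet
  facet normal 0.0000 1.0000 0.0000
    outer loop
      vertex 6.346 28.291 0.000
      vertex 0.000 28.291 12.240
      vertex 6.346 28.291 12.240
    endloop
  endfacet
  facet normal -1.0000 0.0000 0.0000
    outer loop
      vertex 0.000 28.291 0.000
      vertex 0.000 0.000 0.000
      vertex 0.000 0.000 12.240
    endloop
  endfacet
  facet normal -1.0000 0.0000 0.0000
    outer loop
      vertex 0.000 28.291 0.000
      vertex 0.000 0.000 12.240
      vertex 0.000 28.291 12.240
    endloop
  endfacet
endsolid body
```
; perimeter-only toolpath
G21 ; units = mm
G90 ; absolute positioning
G28 ; home
; layer 1
G0 Z4.080
G0 X0.000 Y0.000
G1 X16.979 Y0.000
G1 X16.979 Y11.512
G1 X6.346 Y11.512
G1 X6.346 Y28.291
G1 X0.000 Y28.291
G1 X0.000 Y0.000
; layer 2
G0 Z8.160
G0 X0.000 Y0.000
G1 X16.979 Y0.000
G1 X16.979 Y11.512
G1 X6.346 Y11.512
G1 X6.346 Y28.291
G1 X0.000 Y28.291
G1 X0.000 Y0.000
; layer 3
G0 Z12.240
G0 X0.000 Y0.000
G1 X16.979 Y0.000
G1 X16.979 Y11.512
G1 X6.346 Y11.512
G1 X6.346 Y28.291
G1 X0.000 Y28.291
G1 X0.000 Y0.000
M2 ; end

The solid is an L-shaped prism: outer 17 × 28.3 mm, arm thicknesses ≈ 11.5 mm (horizontal) and 6.35 mm (vertical), extruded 12.2 mm in z. Slicing at Δz = 4.080 mm — 3 equal slices spanning the solid's height, so layer i sits at z = i·h/3 — gives 3 non-empty perimeters. Each is a 6-segment closed polygon; G0 lifts to the layer z and rapids to the start vertex, then G1 traces the edges.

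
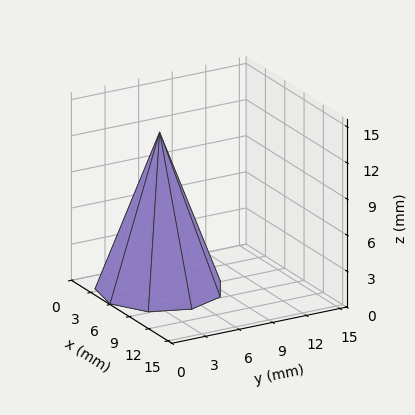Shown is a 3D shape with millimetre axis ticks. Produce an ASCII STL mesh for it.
Reading the render: the shape is a regular 9-sided pyramid, base circumscribed radius ≈ 5 mm, apex at z ≈ 13 mm (dimensions read to the nearest mm from the axis ticks). For the STL, each face is triangulated and given an outward normal.

solid part
  facet normal 0.0000 0.0000 -1.0000
    outer loop
      vertex 5.87 9.92 0.00
      vertex 8.83 8.21 0.00
      vertex 10.00 5.00 0.00
    endloop
  endfacet
  facet normal 0.0000 0.0000 -1.0000
    outer loop
      vertex 2.50 9.33 0.00
      vertex 5.87 9.92 0.00
      vertex 10.00 5.00 0.00
    endloop
  endfacet
  facet normal 0.0000 0.0000 -1.0000
    outer loop
      vertex 0.30 6.71 0.00
      vertex 2.50 9.33 0.00
      vertex 10.00 5.00 0.00
    endloop
  endfacet
  facet normal 0.0000 0.0000 -1.0000
    outer loop
      vertex 0.30 3.29 0.00
      vertex 0.30 6.71 0.00
      vertex 10.00 5.00 0.00
    endloop
  endfacet
  facet normal 0.0000 0.0000 -1.0000
    outer loop
      vertex 2.50 0.67 0.00
      vertex 0.30 3.29 0.00
      vertex 10.00 5.00 0.00
    endloop
  endfacet
  facet normal 0.0000 0.0000 -1.0000
    outer loop
      vertex 5.87 0.08 0.00
      vertex 2.50 0.67 0.00
      vertex 10.00 5.00 0.00
    endloop
  endfacet
  facet normal 0.0000 0.0000 -1.0000
    outer loop
      vertex 8.83 1.79 0.00
      vertex 5.87 0.08 0.00
      vertex 10.00 5.00 0.00
    endloop
  endfacet
  facet normal 0.8836 0.3221 0.3399
    outer loop
      vertex 10.00 5.00 0.00
      vertex 8.83 8.21 0.00
      vertex 5.00 5.00 13.00
    endloop
  endfacet
  facet normal 0.4705 0.8144 0.3397
    outer loop
      vertex 8.83 8.21 0.00
      vertex 5.87 9.92 0.00
      vertex 5.00 5.00 13.00
    endloop
  endfacet
  facet normal -0.1622 0.9264 0.3398
    outer loop
      vertex 5.87 9.92 0.00
      vertex 2.50 9.33 0.00
      vertex 5.00 5.00 13.00
    endloop
  endfacet
  facet normal -0.7202 0.6048 0.3399
    outer loop
      vertex 2.50 9.33 0.00
      vertex 0.30 6.71 0.00
      vertex 5.00 5.00 13.00
    endloop
  endfacet
  facet normal -0.9404 0.0000 0.3400
    outer loop
      vertex 0.30 6.71 0.00
      vertex 0.30 3.29 0.00
      vertex 5.00 5.00 13.00
    endloop
  endfacet
  facet normal -0.7202 -0.6048 0.3399
    outer loop
      vertex 0.30 3.29 0.00
      vertex 2.50 0.67 0.00
      vertex 5.00 5.00 13.00
    endloop
  endfacet
  facet normal -0.1622 -0.9264 0.3398
    outer loop
      vertex 2.50 0.67 0.00
      vertex 5.87 0.08 0.00
      vertex 5.00 5.00 13.00
    endloop
  endfacet
  facet normal 0.4705 -0.8144 0.3397
    outer loop
      vertex 5.87 0.08 0.00
      vertex 8.83 1.79 0.00
      vertex 5.00 5.00 13.00
    endloop
  endfacet
  facet normal 0.8836 -0.3221 0.3399
    outer loop
      vertex 8.83 1.79 0.00
      vertex 10.00 5.00 0.00
      vertex 5.00 5.00 13.00
    endloop
  endfacet
endsolid part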